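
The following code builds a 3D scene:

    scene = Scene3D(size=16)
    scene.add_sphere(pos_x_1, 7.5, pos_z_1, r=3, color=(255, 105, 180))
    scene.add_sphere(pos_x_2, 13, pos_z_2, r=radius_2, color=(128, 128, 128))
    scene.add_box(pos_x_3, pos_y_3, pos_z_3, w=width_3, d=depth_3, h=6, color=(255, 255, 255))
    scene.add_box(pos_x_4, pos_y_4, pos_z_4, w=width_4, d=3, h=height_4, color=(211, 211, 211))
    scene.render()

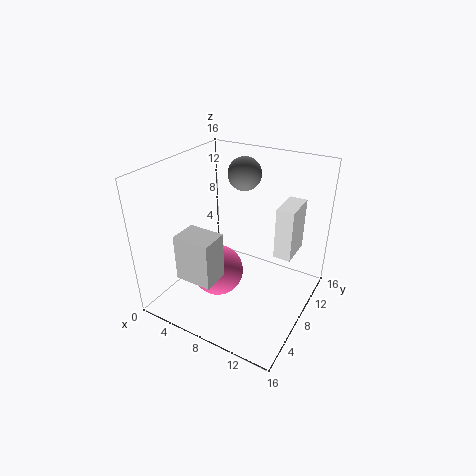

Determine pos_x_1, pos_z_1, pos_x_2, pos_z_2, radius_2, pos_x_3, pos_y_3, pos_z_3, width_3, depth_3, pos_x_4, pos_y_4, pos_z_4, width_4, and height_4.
pos_x_1 = 5.5
pos_z_1 = 3
pos_x_2 = 6
pos_z_2 = 13.5
radius_2 = 2
pos_x_3 = 11.5
pos_y_3 = 10
pos_z_3 = 5.5
width_3 = 2
depth_3 = 4
pos_x_4 = 4
pos_y_4 = 2
pos_z_4 = 5
width_4 = 4
height_4 = 5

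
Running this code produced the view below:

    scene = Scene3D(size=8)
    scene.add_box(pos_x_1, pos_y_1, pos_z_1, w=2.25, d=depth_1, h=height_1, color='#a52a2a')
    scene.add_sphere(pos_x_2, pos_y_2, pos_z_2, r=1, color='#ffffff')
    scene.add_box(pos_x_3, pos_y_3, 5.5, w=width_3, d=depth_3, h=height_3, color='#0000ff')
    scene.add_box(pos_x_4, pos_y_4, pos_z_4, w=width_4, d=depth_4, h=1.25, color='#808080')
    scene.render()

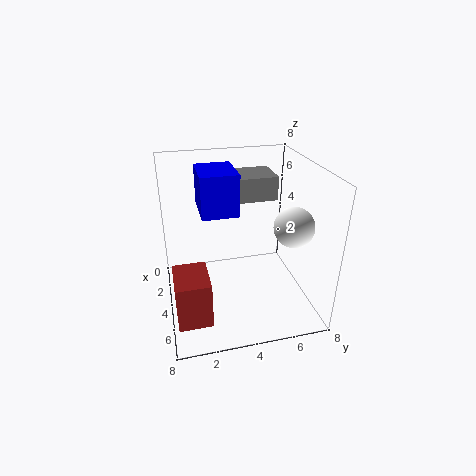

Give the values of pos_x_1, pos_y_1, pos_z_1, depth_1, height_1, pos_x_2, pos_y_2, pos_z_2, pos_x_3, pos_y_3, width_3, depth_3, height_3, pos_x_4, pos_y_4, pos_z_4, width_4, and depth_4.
pos_x_1 = 4.75; pos_y_1 = 0.25; pos_z_1 = 0.75; depth_1 = 1.75; height_1 = 2.5; pos_x_2 = 6.25; pos_y_2 = 6.25; pos_z_2 = 5.5; pos_x_3 = 2; pos_y_3 = 2; width_3 = 2.5; depth_3 = 2; height_3 = 2.25; pos_x_4 = 2.5; pos_y_4 = 3.5; pos_z_4 = 6.25; width_4 = 2; depth_4 = 2.5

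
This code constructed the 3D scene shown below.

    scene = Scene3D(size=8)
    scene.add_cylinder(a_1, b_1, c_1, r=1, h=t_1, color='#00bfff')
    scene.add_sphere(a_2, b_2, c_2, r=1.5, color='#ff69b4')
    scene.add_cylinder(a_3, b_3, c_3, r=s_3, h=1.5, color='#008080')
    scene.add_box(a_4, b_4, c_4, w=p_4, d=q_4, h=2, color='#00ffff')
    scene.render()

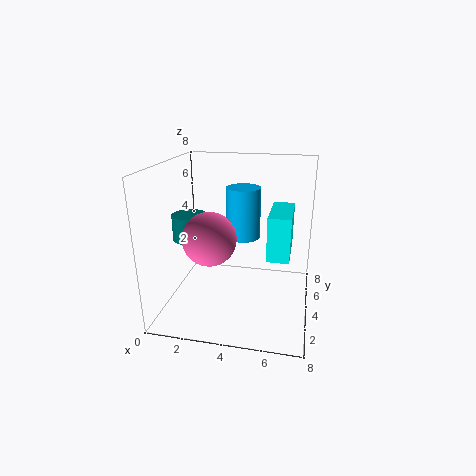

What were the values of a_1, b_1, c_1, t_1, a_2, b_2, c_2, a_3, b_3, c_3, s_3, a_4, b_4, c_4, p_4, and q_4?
a_1 = 4; b_1 = 5.5; c_1 = 3.5; t_1 = 3; a_2 = 2.5; b_2 = 3.5; c_2 = 4; a_3 = 1; b_3 = 4.5; c_3 = 3.5; s_3 = 1; a_4 = 6; b_4 = 0.5; c_4 = 4.5; p_4 = 1; q_4 = 2.5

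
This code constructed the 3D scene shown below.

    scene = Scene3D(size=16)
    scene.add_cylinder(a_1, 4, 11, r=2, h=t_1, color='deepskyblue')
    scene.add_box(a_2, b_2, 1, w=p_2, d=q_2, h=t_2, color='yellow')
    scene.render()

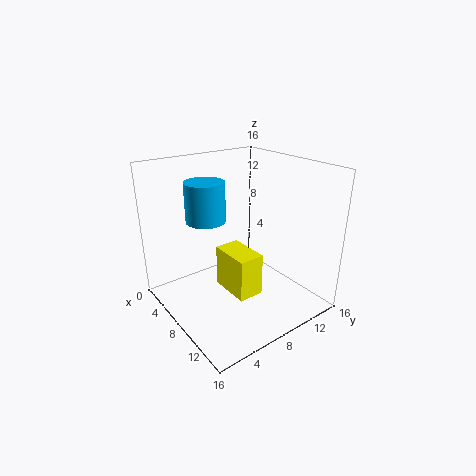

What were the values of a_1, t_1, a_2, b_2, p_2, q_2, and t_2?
a_1 = 8, t_1 = 4, a_2 = 5, b_2 = 7, p_2 = 5, q_2 = 3, t_2 = 5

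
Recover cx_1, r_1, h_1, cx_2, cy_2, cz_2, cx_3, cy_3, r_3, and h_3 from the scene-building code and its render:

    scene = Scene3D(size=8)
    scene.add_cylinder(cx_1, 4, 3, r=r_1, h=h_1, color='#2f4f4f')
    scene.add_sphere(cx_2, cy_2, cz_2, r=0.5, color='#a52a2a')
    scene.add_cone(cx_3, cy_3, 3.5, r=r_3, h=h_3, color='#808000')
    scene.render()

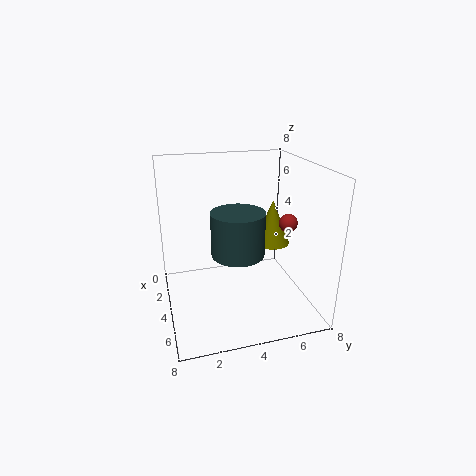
cx_1 = 4
r_1 = 1.5
h_1 = 2.5
cx_2 = 5
cy_2 = 6.5
cz_2 = 5
cx_3 = 4
cy_3 = 6
r_3 = 1
h_3 = 2.5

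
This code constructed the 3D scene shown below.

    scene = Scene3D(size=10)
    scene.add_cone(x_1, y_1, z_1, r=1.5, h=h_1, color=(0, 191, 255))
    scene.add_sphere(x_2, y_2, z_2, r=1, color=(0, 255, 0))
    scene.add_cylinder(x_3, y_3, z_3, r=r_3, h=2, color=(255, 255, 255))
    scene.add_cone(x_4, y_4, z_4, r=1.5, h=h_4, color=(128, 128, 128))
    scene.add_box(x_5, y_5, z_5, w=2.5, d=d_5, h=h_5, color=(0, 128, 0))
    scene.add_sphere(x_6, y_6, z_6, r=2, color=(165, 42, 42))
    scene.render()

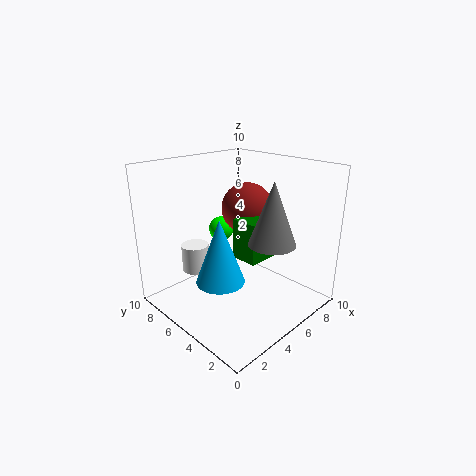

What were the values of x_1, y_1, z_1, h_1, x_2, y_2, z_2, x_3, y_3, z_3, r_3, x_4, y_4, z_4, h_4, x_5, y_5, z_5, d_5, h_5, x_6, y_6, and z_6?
x_1 = 2
y_1 = 3.5
z_1 = 3.5
h_1 = 4
x_2 = 7
y_2 = 9
z_2 = 4
x_3 = 3.5
y_3 = 8
z_3 = 2
r_3 = 1
x_4 = 5
y_4 = 2
z_4 = 5.5
h_4 = 4
x_5 = 5.5
y_5 = 4
z_5 = 3
d_5 = 2
h_5 = 3
x_6 = 8
y_6 = 7
z_6 = 6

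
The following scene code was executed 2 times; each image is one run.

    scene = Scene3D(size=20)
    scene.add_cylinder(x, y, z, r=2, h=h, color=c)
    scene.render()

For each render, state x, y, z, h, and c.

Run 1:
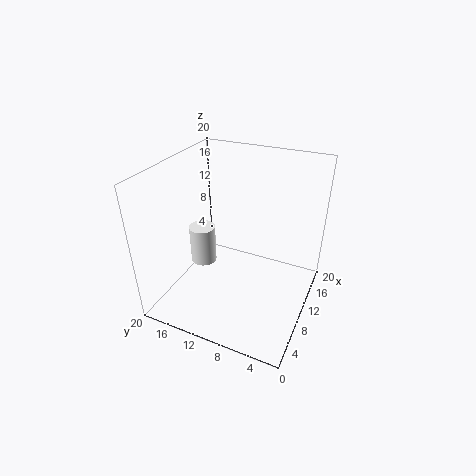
x = 12; y = 17; z = 3; h = 6; c = 'white'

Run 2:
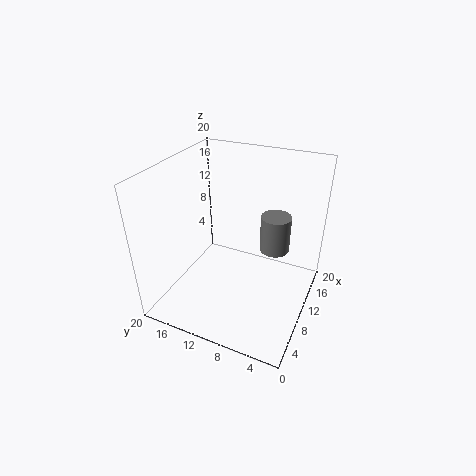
x = 11; y = 5; z = 9; h = 5; c = 'gray'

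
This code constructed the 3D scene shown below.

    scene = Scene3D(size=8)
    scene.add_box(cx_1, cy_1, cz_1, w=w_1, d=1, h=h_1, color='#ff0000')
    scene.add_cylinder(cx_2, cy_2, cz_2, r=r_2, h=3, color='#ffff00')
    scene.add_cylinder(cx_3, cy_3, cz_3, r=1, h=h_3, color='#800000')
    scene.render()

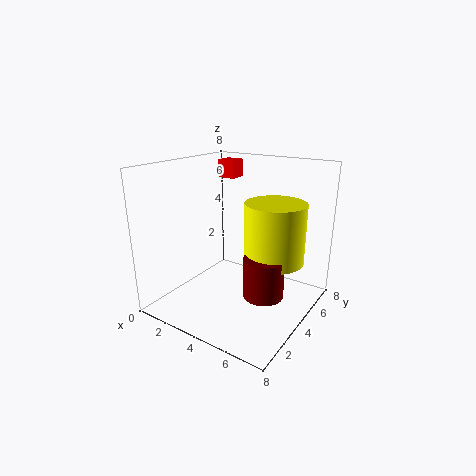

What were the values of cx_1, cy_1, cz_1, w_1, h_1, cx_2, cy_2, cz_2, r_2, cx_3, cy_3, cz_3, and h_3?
cx_1 = 2, cy_1 = 5, cz_1 = 7, w_1 = 1, h_1 = 1, cx_2 = 6.5, cy_2 = 3.5, cz_2 = 3.5, r_2 = 1.5, cx_3 = 6.5, cy_3 = 2.5, cz_3 = 2, h_3 = 2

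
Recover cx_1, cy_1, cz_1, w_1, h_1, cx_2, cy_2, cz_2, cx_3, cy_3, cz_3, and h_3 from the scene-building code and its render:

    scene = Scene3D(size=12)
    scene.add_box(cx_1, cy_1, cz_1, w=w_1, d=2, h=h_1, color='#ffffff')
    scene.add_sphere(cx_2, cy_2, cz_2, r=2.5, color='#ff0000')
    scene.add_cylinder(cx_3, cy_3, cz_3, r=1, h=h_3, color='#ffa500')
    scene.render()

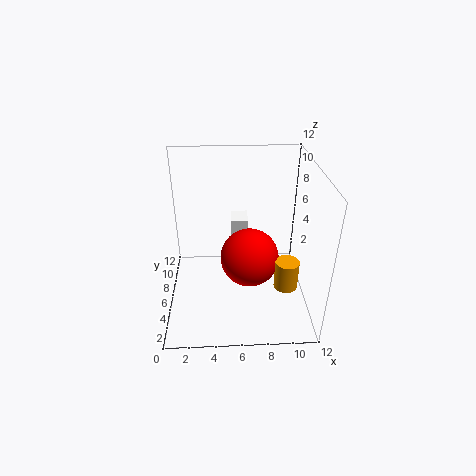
cx_1 = 5.5
cy_1 = 8
cz_1 = 4
w_1 = 1.5
h_1 = 2.5
cx_2 = 7
cy_2 = 6
cz_2 = 4
cx_3 = 10
cy_3 = 4.5
cz_3 = 2
h_3 = 2.5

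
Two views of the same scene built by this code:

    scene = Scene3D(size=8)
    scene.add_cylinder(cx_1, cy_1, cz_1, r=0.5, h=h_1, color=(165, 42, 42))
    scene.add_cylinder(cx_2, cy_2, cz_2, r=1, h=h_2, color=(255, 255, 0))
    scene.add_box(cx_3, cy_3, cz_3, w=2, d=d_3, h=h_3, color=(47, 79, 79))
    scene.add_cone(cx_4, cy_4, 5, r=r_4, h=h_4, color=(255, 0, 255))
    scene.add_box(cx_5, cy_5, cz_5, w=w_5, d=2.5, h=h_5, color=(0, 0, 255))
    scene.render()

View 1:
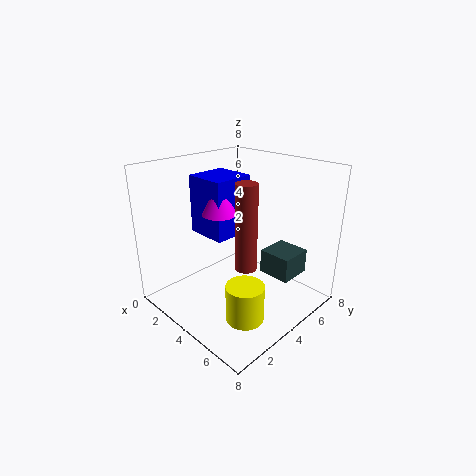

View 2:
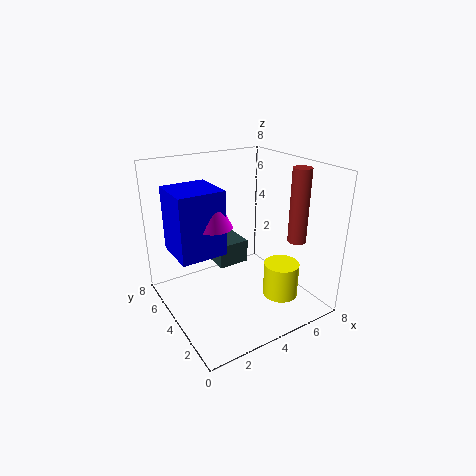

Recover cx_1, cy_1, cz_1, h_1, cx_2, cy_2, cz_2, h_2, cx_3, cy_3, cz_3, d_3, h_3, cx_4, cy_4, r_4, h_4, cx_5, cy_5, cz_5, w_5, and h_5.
cx_1 = 6.5, cy_1 = 2, cz_1 = 4, h_1 = 4, cx_2 = 6, cy_2 = 2.5, cz_2 = 0.5, h_2 = 2, cx_3 = 4, cy_3 = 6, cz_3 = 1, d_3 = 2, h_3 = 1.5, cx_4 = 2.5, cy_4 = 4, r_4 = 1, h_4 = 2, cx_5 = 0.5, cy_5 = 3.5, cz_5 = 3.5, w_5 = 2.5, h_5 = 3.5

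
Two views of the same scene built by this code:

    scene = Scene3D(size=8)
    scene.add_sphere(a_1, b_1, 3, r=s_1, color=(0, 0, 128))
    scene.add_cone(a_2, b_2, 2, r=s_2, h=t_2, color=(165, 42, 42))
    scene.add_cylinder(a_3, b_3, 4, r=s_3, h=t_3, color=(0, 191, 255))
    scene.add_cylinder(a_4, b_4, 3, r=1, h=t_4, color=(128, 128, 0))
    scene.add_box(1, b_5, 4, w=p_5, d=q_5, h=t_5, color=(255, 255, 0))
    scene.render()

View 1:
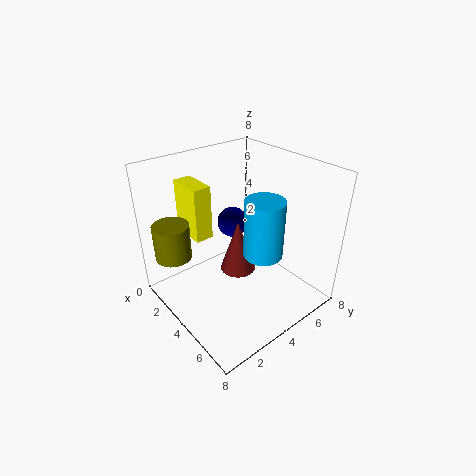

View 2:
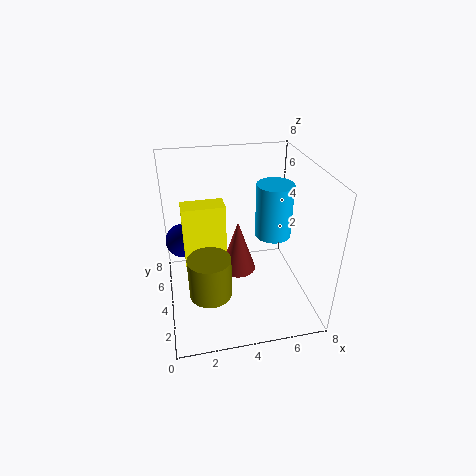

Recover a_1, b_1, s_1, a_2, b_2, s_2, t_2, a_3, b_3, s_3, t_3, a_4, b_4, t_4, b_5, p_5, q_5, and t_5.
a_1 = 1, b_1 = 6, s_1 = 1, a_2 = 4, b_2 = 4, s_2 = 1, t_2 = 3, a_3 = 6, b_3 = 4, s_3 = 1, t_3 = 3, a_4 = 2, b_4 = 1, t_4 = 2, b_5 = 2, p_5 = 2, q_5 = 1, t_5 = 3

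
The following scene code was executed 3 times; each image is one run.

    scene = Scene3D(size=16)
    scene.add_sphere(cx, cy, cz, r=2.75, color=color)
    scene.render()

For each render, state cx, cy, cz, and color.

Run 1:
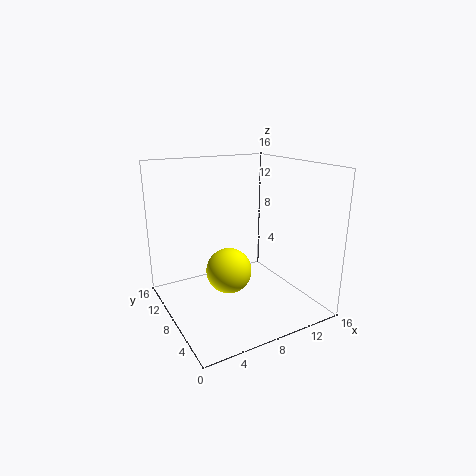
cx = 8; cy = 10.25; cz = 3; color = 'yellow'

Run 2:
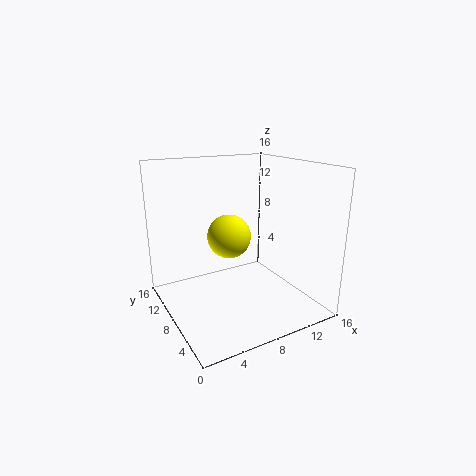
cx = 9.25; cy = 12.5; cz = 6.5; color = 'yellow'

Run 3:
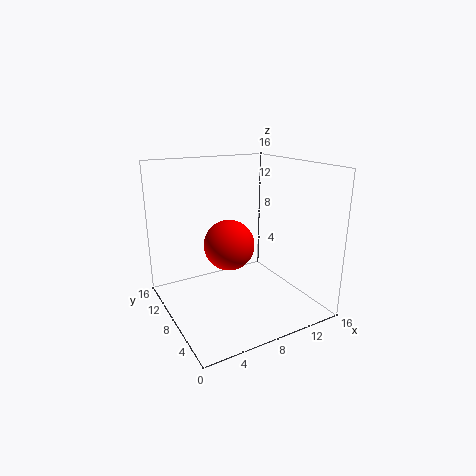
cx = 6.75; cy = 7.75; cz = 7.5; color = 'red'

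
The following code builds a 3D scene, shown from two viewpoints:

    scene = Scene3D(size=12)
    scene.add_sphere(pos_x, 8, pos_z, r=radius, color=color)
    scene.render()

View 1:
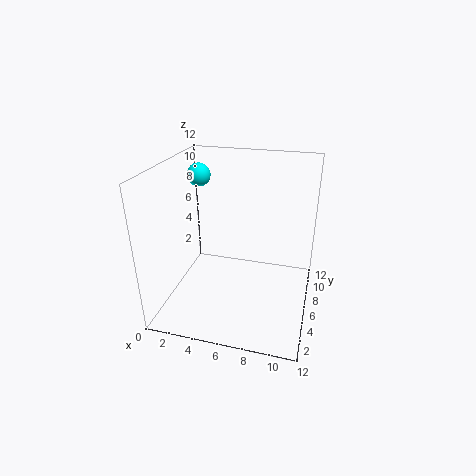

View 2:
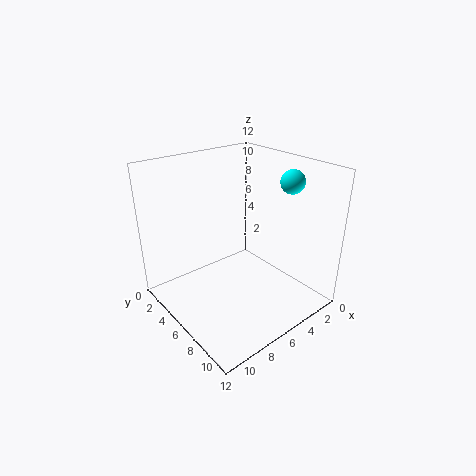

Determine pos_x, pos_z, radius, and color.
pos_x = 2, pos_z = 10.5, radius = 1, color = 'cyan'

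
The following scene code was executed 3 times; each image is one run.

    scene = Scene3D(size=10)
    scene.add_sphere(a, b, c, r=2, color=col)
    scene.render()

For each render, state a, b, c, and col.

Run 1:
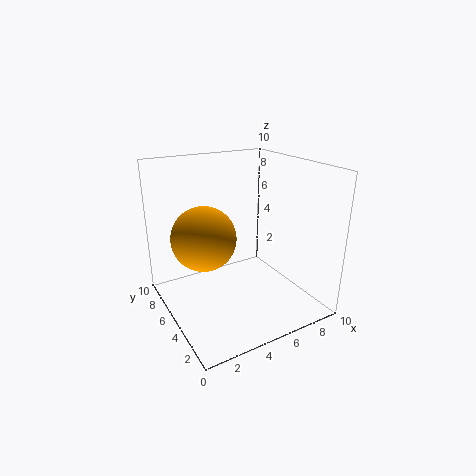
a = 2
b = 4
c = 6
col = 'orange'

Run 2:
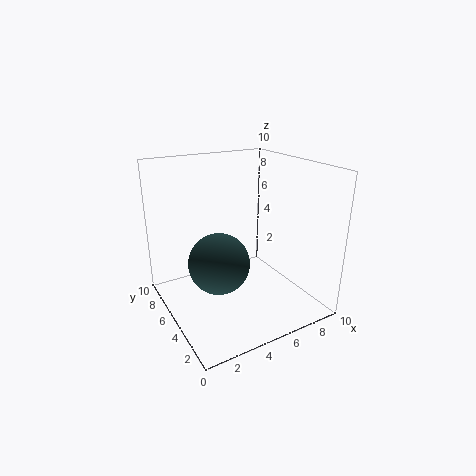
a = 3
b = 4
c = 4
col = 'darkslategray'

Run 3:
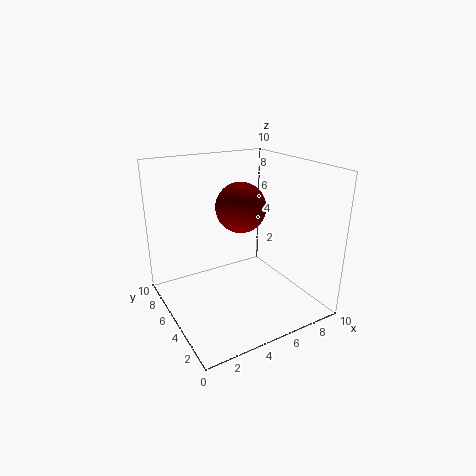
a = 7
b = 8
c = 6
col = 'maroon'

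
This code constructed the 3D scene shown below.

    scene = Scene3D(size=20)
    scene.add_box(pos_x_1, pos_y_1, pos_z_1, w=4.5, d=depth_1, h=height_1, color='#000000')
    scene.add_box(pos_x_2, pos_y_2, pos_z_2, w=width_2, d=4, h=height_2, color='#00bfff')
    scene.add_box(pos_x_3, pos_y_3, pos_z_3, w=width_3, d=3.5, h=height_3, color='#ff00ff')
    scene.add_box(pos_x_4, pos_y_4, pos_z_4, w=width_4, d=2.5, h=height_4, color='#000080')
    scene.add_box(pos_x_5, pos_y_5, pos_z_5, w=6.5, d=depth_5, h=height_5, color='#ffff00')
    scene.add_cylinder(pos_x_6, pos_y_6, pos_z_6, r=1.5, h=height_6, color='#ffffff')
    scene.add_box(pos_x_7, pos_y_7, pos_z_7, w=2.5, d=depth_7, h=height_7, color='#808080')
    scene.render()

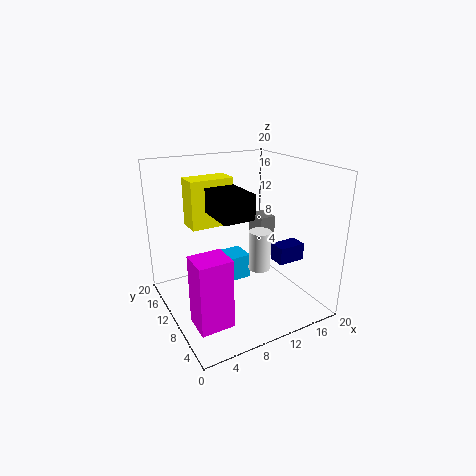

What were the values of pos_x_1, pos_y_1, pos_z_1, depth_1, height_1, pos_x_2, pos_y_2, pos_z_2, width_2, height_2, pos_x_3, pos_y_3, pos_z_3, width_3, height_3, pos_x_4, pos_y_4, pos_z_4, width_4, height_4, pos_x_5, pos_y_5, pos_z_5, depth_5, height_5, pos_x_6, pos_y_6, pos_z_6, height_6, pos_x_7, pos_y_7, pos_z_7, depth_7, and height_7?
pos_x_1 = 7
pos_y_1 = 8
pos_z_1 = 13
depth_1 = 6
height_1 = 3.5
pos_x_2 = 9
pos_y_2 = 14
pos_z_2 = 0.5
width_2 = 5.5
height_2 = 4
pos_x_3 = 0.5
pos_y_3 = 1
pos_z_3 = 3.5
width_3 = 4
height_3 = 8.5
pos_x_4 = 15
pos_y_4 = 6.5
pos_z_4 = 6
width_4 = 4
height_4 = 2.5
pos_x_5 = 5
pos_y_5 = 14
pos_z_5 = 10.5
depth_5 = 3.5
height_5 = 7
pos_x_6 = 12
pos_y_6 = 7.5
pos_z_6 = 6
height_6 = 5.5
pos_x_7 = 15.5
pos_y_7 = 12.5
pos_z_7 = 6.5
depth_7 = 3.5
height_7 = 4.5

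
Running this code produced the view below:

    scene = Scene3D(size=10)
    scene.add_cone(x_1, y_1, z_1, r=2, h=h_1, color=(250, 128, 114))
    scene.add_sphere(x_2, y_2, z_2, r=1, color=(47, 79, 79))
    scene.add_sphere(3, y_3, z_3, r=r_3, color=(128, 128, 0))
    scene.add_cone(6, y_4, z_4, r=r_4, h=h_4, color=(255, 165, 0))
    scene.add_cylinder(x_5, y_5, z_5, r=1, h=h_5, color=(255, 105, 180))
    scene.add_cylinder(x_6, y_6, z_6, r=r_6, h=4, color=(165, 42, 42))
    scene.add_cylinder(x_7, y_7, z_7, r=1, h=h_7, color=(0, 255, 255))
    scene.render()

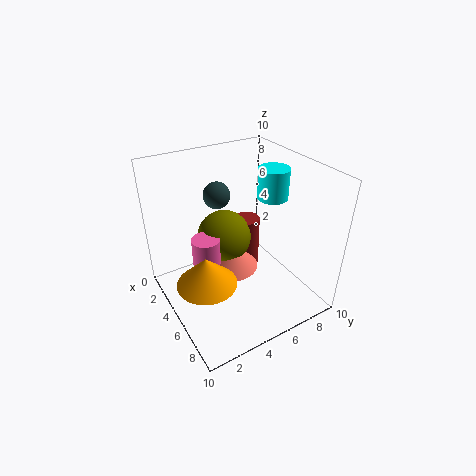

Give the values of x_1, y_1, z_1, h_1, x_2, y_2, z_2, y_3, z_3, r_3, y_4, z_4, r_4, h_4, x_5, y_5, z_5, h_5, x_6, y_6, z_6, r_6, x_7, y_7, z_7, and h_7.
x_1 = 4
y_1 = 5
z_1 = 2
h_1 = 2
x_2 = 2
y_2 = 5
z_2 = 7
y_3 = 5
z_3 = 4
r_3 = 2
y_4 = 2
z_4 = 3
r_4 = 2
h_4 = 2
x_5 = 4
y_5 = 3
z_5 = 3
h_5 = 2
x_6 = 3
y_6 = 7
z_6 = 1
r_6 = 1
x_7 = 6
y_7 = 7
z_7 = 8
h_7 = 2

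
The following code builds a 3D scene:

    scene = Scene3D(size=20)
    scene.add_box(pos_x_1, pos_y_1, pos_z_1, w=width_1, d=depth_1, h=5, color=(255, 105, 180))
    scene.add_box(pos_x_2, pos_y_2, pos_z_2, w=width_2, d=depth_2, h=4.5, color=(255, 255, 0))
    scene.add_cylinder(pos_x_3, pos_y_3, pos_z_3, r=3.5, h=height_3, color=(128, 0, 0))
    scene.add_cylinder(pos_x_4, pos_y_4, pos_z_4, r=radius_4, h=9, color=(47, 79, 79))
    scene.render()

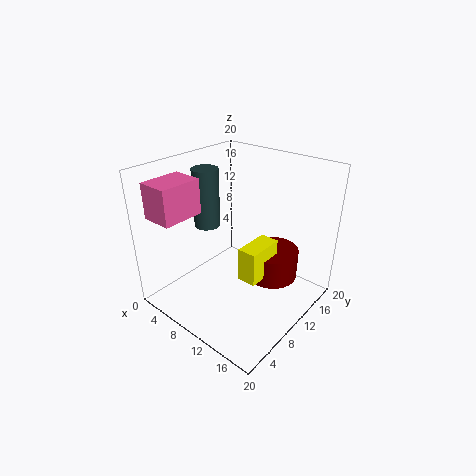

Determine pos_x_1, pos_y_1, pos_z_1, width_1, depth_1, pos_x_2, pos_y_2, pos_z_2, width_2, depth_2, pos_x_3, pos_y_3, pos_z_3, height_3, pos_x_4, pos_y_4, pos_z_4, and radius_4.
pos_x_1 = 0.5; pos_y_1 = 2; pos_z_1 = 13; width_1 = 4.5; depth_1 = 6; pos_x_2 = 13; pos_y_2 = 6.5; pos_z_2 = 6.5; width_2 = 2.5; depth_2 = 5; pos_x_3 = 14.5; pos_y_3 = 12; pos_z_3 = 5; height_3 = 4; pos_x_4 = 2.5; pos_y_4 = 11.5; pos_z_4 = 9; radius_4 = 2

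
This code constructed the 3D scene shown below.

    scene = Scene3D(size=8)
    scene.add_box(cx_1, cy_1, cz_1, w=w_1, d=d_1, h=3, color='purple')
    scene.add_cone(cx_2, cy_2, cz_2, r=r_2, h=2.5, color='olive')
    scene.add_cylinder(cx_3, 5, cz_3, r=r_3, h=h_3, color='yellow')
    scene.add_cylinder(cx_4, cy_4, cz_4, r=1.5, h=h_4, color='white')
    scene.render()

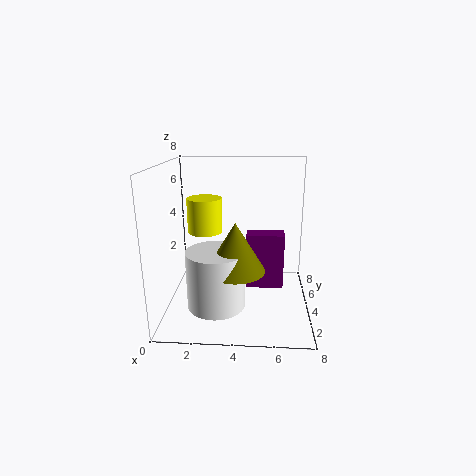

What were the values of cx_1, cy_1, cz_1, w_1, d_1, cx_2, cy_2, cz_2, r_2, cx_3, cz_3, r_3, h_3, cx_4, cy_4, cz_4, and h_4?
cx_1 = 4.5, cy_1 = 3, cz_1 = 1.5, w_1 = 2, d_1 = 1, cx_2 = 4, cy_2 = 2, cz_2 = 3, r_2 = 1.5, cx_3 = 2, cz_3 = 4, r_3 = 1, h_3 = 2, cx_4 = 3, cy_4 = 2, cz_4 = 1, h_4 = 3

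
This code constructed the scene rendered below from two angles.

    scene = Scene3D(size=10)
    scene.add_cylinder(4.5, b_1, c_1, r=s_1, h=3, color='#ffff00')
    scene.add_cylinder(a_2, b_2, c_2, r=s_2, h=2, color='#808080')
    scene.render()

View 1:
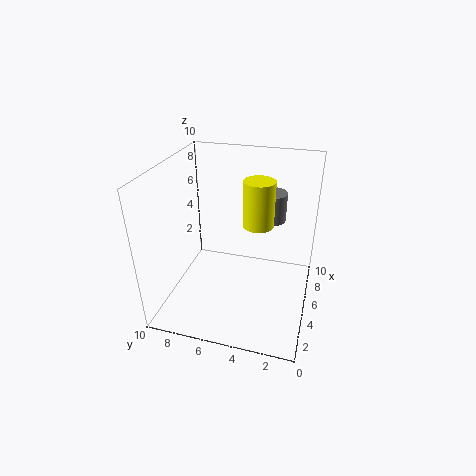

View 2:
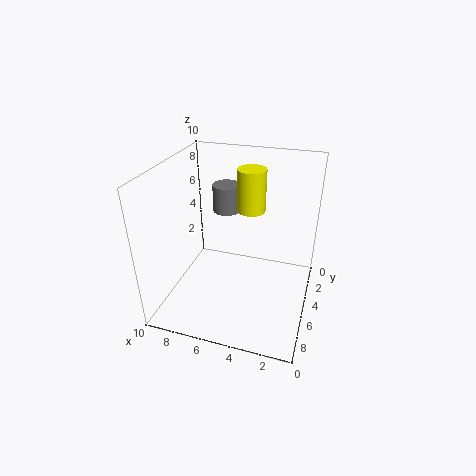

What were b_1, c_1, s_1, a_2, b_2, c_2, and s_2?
b_1 = 3.5, c_1 = 6.5, s_1 = 1, a_2 = 6.5, b_2 = 3, c_2 = 6, s_2 = 1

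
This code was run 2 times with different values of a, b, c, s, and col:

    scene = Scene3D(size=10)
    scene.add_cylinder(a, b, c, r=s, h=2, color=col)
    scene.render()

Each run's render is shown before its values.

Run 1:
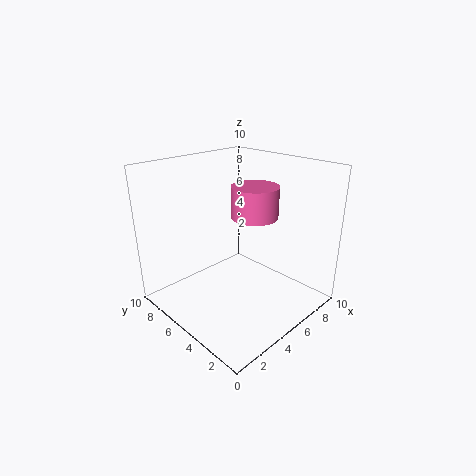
a = 5, b = 3.5, c = 7, s = 1.5, col = 'hotpink'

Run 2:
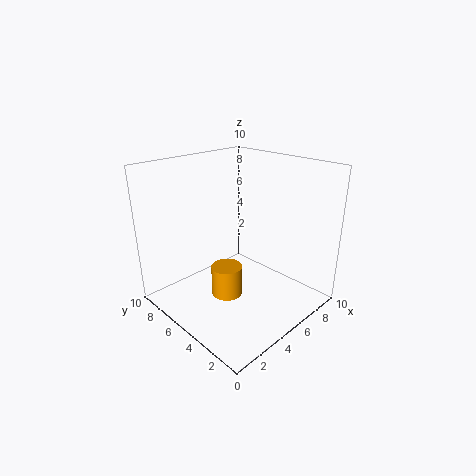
a = 3, b = 4, c = 2, s = 1, col = 'orange'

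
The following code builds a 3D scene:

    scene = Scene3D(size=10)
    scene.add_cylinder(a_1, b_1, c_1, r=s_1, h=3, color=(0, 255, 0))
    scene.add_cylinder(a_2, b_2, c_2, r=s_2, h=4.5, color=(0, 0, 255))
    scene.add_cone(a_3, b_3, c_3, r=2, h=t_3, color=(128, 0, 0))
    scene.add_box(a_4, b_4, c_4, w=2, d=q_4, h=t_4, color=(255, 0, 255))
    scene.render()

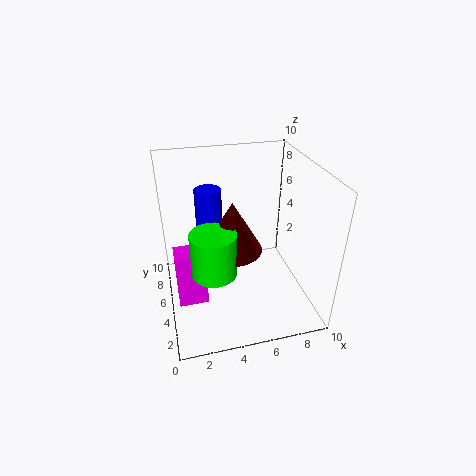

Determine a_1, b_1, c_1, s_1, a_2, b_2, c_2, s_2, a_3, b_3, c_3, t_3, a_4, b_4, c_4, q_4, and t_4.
a_1 = 3
b_1 = 3.5
c_1 = 3.5
s_1 = 1.5
a_2 = 3.5
b_2 = 8
c_2 = 3
s_2 = 1
a_3 = 4.5
b_3 = 4.5
c_3 = 4.5
t_3 = 3.5
a_4 = 0.5
b_4 = 3.5
c_4 = 1
q_4 = 1.5
t_4 = 4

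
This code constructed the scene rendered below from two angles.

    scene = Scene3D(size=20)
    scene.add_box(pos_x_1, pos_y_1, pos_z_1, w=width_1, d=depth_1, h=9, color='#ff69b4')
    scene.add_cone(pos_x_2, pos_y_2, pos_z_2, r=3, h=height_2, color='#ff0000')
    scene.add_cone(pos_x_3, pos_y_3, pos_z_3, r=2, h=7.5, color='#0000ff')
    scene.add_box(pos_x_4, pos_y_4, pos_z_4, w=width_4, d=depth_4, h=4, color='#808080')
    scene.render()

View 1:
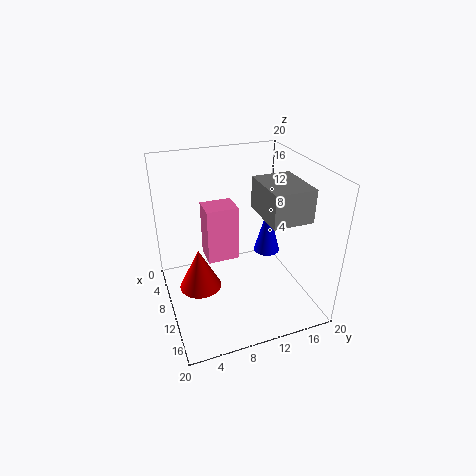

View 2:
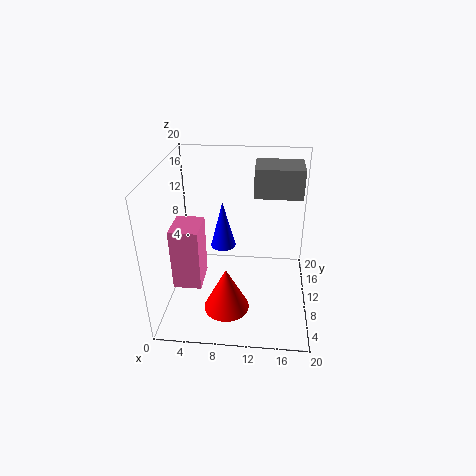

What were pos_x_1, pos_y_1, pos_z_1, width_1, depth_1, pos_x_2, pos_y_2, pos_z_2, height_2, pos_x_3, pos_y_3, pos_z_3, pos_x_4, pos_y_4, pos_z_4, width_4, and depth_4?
pos_x_1 = 1; pos_y_1 = 7; pos_z_1 = 3; width_1 = 4; depth_1 = 5; pos_x_2 = 9; pos_y_2 = 4.5; pos_z_2 = 2.5; height_2 = 6; pos_x_3 = 7; pos_y_3 = 16; pos_z_3 = 5; pos_x_4 = 12; pos_y_4 = 11; pos_z_4 = 15.5; width_4 = 6.5; depth_4 = 5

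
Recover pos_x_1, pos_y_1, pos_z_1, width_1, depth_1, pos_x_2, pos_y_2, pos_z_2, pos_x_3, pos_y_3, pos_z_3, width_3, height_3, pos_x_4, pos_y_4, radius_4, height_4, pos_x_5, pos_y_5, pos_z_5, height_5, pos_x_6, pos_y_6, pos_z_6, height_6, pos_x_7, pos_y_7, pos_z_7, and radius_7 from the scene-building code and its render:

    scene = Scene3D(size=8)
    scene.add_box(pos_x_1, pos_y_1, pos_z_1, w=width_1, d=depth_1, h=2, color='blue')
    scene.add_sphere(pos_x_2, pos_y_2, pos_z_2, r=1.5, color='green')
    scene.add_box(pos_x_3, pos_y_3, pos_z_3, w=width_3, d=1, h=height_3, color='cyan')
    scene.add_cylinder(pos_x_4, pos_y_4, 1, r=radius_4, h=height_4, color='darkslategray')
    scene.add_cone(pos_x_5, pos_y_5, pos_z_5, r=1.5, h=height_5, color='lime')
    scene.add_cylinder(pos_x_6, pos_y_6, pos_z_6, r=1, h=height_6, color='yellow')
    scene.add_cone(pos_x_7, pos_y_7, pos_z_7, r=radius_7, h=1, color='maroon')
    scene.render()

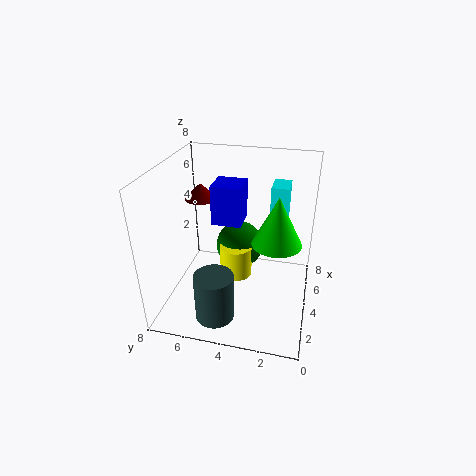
pos_x_1 = 2.5
pos_y_1 = 3.5
pos_z_1 = 5.5
width_1 = 1.5
depth_1 = 1.5
pos_x_2 = 6.5
pos_y_2 = 4.5
pos_z_2 = 2
pos_x_3 = 5.5
pos_y_3 = 1.5
pos_z_3 = 4.5
width_3 = 1.5
height_3 = 2
pos_x_4 = 1
pos_y_4 = 4.5
radius_4 = 1
height_4 = 2.5
pos_x_5 = 5.5
pos_y_5 = 2
pos_z_5 = 3
height_5 = 3
pos_x_6 = 5.5
pos_y_6 = 4.5
pos_z_6 = 0.5
height_6 = 2
pos_x_7 = 6.5
pos_y_7 = 7
pos_z_7 = 5
radius_7 = 1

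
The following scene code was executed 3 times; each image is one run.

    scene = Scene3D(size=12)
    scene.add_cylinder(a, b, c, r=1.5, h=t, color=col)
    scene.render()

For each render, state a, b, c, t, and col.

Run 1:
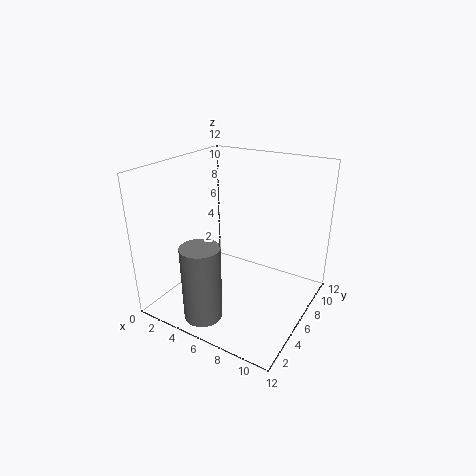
a = 5.5, b = 1.5, c = 1, t = 6, col = 'gray'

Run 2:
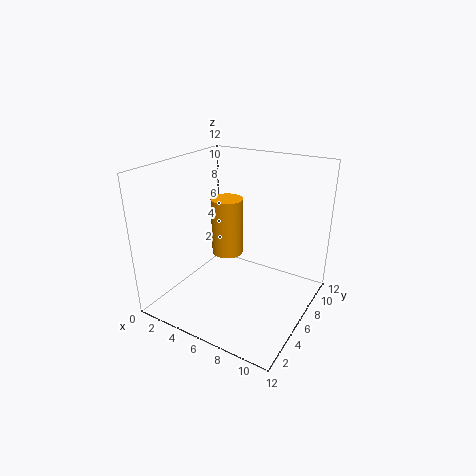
a = 3, b = 9, c = 2.5, t = 5.5, col = 'orange'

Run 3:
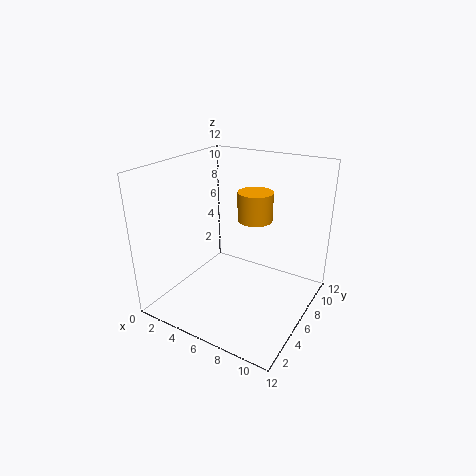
a = 6.5, b = 8, c = 7, t = 2.5, col = 'orange'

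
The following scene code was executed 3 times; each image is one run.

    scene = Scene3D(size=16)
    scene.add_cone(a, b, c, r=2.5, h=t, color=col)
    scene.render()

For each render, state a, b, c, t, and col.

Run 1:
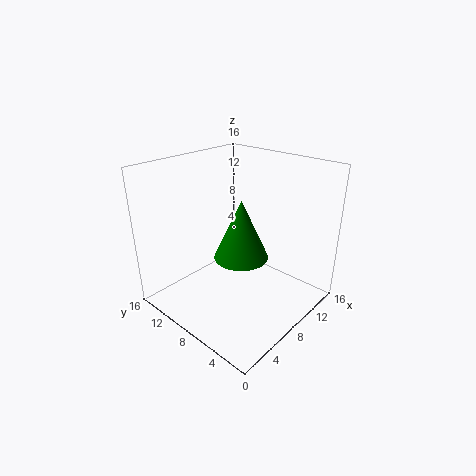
a = 4
b = 4
c = 9
t = 5.5
col = 'green'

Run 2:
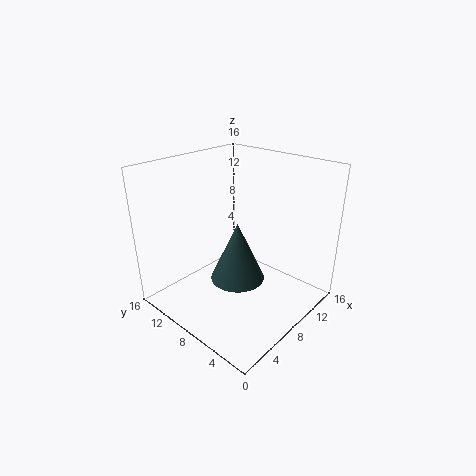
a = 3.5
b = 4
c = 7
t = 5.5
col = 'darkslategray'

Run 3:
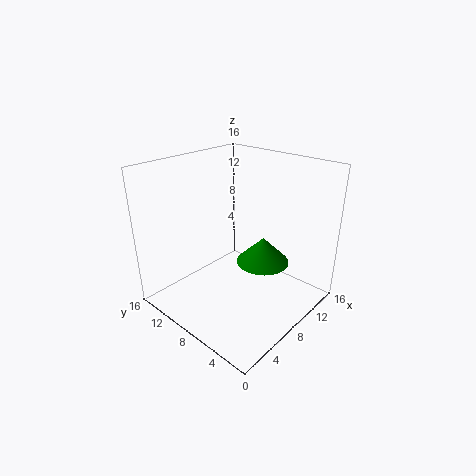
a = 6
b = 3
c = 8
t = 2.5
col = 'green'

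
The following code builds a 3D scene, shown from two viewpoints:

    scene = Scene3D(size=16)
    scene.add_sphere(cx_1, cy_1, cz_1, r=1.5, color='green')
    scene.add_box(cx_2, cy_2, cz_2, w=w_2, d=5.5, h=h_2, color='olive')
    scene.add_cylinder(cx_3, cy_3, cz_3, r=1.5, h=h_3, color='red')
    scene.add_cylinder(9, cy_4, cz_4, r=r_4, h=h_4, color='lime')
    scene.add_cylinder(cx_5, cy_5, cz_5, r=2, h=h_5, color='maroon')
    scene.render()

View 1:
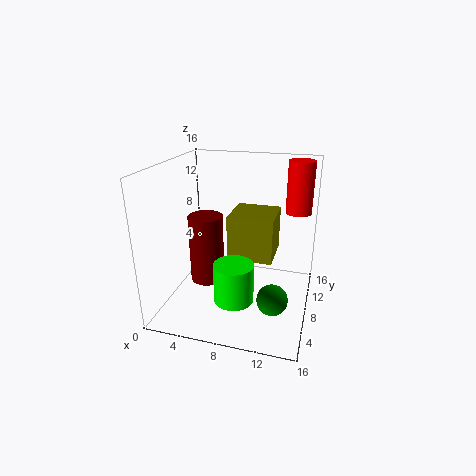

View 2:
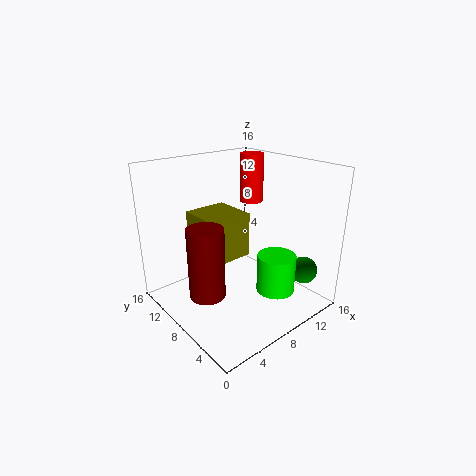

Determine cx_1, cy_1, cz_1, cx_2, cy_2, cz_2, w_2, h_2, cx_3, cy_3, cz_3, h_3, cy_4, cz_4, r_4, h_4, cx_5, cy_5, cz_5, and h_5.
cx_1 = 13
cy_1 = 2.5
cz_1 = 4.5
cx_2 = 6
cy_2 = 10
cz_2 = 4
w_2 = 5.5
h_2 = 5.5
cx_3 = 14
cy_3 = 12.5
cz_3 = 10
h_3 = 6
cy_4 = 3
cz_4 = 3.5
r_4 = 2
h_4 = 4
cx_5 = 4
cy_5 = 8.5
cz_5 = 2
h_5 = 8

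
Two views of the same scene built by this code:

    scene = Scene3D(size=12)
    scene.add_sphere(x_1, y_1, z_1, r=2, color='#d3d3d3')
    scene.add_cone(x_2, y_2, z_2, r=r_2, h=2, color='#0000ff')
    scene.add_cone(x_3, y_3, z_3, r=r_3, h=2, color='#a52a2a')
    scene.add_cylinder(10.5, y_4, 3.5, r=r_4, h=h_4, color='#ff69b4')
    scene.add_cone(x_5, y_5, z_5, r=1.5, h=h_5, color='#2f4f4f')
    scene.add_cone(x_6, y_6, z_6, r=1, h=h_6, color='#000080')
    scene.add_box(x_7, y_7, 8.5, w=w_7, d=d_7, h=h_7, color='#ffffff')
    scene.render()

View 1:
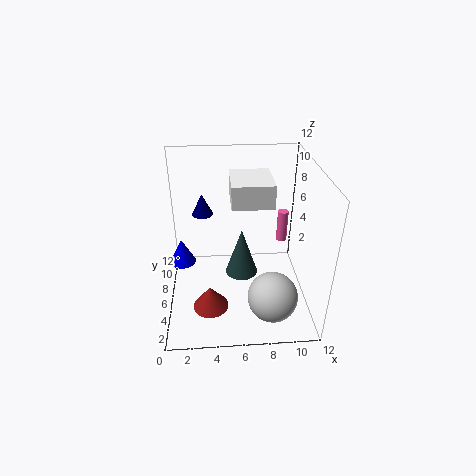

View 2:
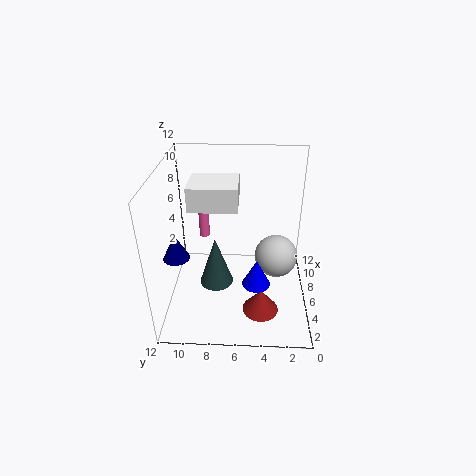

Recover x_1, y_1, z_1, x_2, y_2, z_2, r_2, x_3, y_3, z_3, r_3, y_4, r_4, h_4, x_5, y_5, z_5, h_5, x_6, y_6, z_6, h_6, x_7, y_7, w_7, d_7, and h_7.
x_1 = 8.5
y_1 = 2.5
z_1 = 2.5
x_2 = 1.5
y_2 = 4.5
z_2 = 5
r_2 = 1
x_3 = 3.5
y_3 = 4
z_3 = 0.5
r_3 = 1.5
y_4 = 9.5
r_4 = 0.5
h_4 = 3
x_5 = 6.5
y_5 = 8
z_5 = 1
h_5 = 4.5
x_6 = 3
y_6 = 10.5
z_6 = 6
h_6 = 2
x_7 = 5.5
y_7 = 6
w_7 = 3.5
d_7 = 4
h_7 = 2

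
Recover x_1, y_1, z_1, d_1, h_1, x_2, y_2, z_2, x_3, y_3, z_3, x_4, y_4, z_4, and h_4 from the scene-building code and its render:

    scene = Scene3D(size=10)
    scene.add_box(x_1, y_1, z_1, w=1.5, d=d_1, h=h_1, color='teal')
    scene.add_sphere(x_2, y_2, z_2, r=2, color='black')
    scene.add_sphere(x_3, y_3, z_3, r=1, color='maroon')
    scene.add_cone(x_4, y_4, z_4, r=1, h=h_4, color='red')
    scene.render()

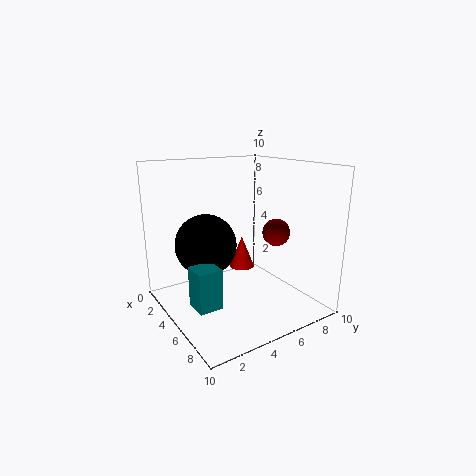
x_1 = 6.5; y_1 = 0.5; z_1 = 2; d_1 = 1.5; h_1 = 2.5; x_2 = 5; y_2 = 2.5; z_2 = 5; x_3 = 5.5; y_3 = 8; z_3 = 5; x_4 = 2.5; y_4 = 7; z_4 = 1.5; h_4 = 2.5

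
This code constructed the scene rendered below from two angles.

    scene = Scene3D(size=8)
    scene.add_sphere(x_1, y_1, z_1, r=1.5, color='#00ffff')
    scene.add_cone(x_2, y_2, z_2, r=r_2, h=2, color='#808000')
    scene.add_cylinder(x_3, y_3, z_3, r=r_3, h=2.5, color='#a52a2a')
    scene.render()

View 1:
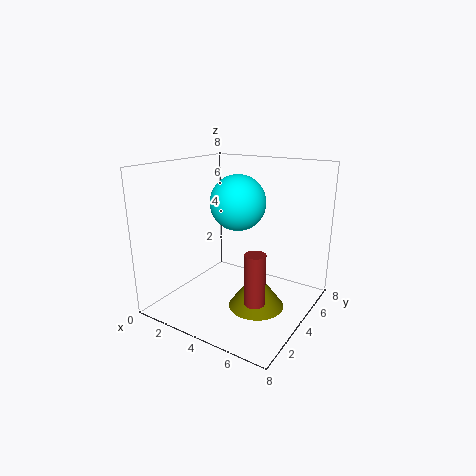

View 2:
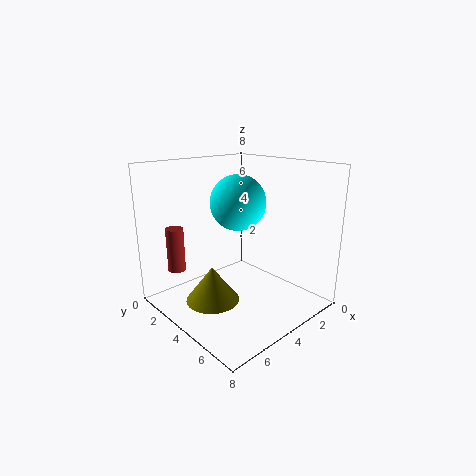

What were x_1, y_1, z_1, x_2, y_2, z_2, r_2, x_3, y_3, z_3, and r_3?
x_1 = 4, y_1 = 4, z_1 = 6, x_2 = 5.5, y_2 = 3.5, z_2 = 0.5, r_2 = 1.5, x_3 = 6.5, y_3 = 1.5, z_3 = 2, r_3 = 0.5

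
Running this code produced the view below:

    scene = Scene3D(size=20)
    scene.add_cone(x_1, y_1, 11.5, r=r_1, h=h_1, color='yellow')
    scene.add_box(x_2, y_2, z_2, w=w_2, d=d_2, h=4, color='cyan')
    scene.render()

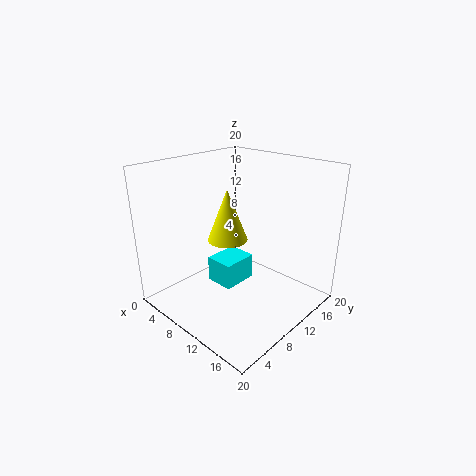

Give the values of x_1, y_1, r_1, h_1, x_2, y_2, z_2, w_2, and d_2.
x_1 = 11.5, y_1 = 6.5, r_1 = 2.5, h_1 = 6.5, x_2 = 3.5, y_2 = 10, z_2 = 0.5, w_2 = 4.5, d_2 = 5.5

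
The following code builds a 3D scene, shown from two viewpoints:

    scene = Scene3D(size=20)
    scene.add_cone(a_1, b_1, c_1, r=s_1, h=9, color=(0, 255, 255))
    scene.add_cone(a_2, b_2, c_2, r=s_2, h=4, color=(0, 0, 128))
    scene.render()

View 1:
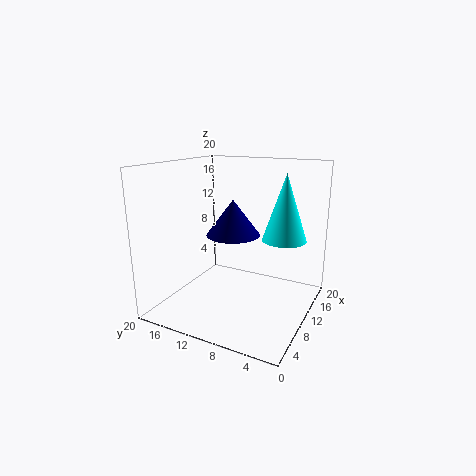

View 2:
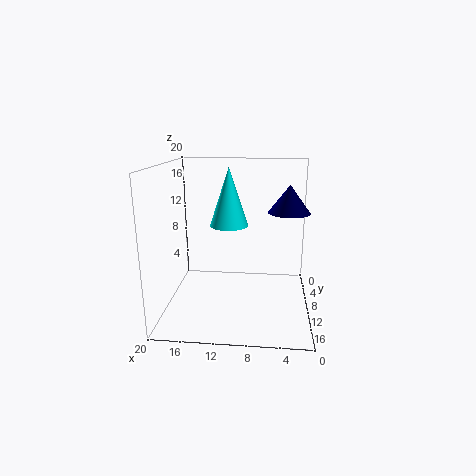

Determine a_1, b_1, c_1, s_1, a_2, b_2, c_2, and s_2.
a_1 = 12, b_1 = 4, c_1 = 10, s_1 = 3, a_2 = 3, b_2 = 7, c_2 = 13, s_2 = 3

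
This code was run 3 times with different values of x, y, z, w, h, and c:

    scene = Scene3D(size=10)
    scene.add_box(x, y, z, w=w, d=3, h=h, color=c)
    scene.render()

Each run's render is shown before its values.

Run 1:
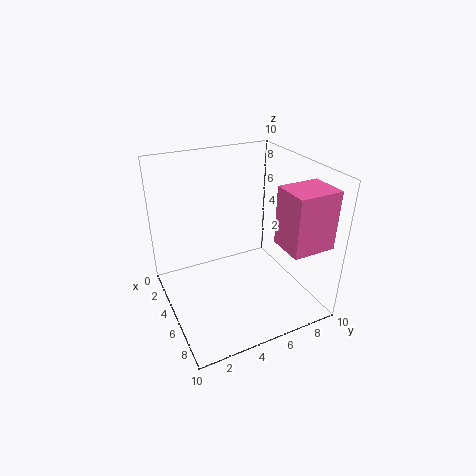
x = 6.5, y = 7, z = 5, w = 2.5, h = 4, c = 'hotpink'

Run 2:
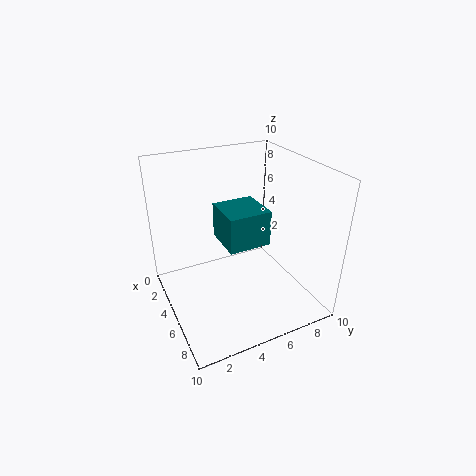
x = 3, y = 4, z = 4.5, w = 3, h = 2.5, c = 'teal'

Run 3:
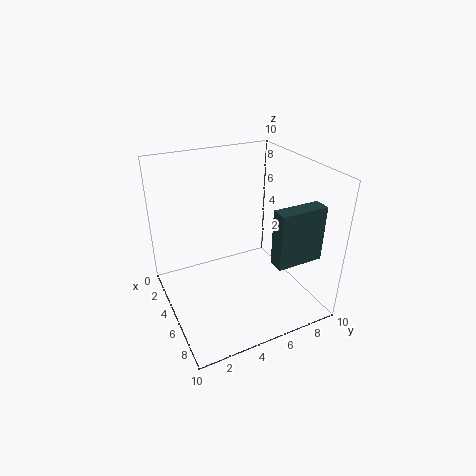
x = 8.5, y = 5.5, z = 5, w = 1, h = 3.5, c = 'darkslategray'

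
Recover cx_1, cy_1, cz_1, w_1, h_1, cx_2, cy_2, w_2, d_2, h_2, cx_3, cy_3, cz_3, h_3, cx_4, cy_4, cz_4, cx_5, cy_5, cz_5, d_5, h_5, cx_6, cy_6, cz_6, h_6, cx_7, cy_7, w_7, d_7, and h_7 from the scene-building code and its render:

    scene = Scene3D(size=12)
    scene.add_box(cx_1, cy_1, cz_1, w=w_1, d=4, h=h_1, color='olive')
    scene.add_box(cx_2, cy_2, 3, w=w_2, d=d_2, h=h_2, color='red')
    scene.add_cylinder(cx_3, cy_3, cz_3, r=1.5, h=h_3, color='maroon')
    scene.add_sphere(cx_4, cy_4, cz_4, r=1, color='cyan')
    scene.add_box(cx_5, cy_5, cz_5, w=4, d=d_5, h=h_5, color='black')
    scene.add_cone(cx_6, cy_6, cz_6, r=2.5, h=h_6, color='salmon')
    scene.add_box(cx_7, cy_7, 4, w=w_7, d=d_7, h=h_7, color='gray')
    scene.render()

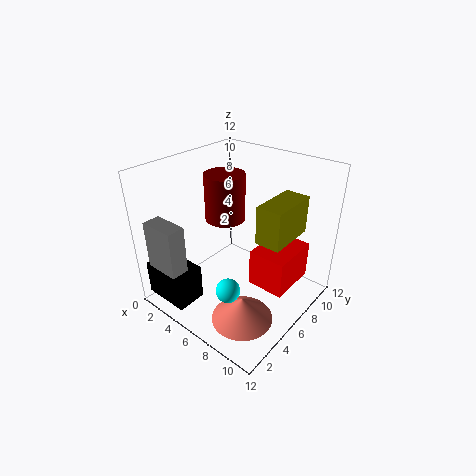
cx_1 = 8.5, cy_1 = 5, cz_1 = 7, w_1 = 2, h_1 = 3, cx_2 = 8, cy_2 = 5, w_2 = 3, d_2 = 4, h_2 = 3, cx_3 = 6, cy_3 = 4.5, cz_3 = 8.5, h_3 = 3.5, cx_4 = 7, cy_4 = 3.5, cz_4 = 2.5, cx_5 = 0.5, cy_5 = 0.5, cz_5 = 1, d_5 = 2.5, h_5 = 3, cx_6 = 8.5, cy_6 = 3.5, cz_6 = 0.5, h_6 = 2, cx_7 = 1, cy_7 = 0.5, w_7 = 3, d_7 = 1.5, h_7 = 4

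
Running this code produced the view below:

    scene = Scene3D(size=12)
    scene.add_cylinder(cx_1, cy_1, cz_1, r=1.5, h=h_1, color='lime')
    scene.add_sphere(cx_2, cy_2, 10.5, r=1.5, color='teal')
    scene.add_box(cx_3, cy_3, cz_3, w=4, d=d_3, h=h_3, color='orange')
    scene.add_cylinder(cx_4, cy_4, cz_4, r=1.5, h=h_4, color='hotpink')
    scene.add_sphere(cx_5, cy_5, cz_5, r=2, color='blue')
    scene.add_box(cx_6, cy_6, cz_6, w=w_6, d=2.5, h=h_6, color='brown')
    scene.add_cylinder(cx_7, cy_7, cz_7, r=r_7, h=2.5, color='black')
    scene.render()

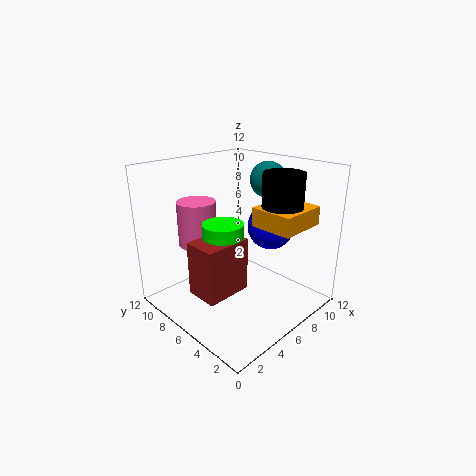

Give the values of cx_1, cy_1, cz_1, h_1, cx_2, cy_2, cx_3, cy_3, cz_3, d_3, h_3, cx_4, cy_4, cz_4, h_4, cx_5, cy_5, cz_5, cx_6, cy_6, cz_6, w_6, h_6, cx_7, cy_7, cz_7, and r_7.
cx_1 = 3; cy_1 = 4.5; cz_1 = 4.5; h_1 = 4; cx_2 = 9; cy_2 = 5.5; cx_3 = 6; cy_3 = 1; cz_3 = 7.5; d_3 = 3.5; h_3 = 1.5; cx_4 = 3; cy_4 = 7.5; cz_4 = 6; h_4 = 3.5; cx_5 = 9; cy_5 = 5; cz_5 = 6.5; cx_6 = 0.5; cy_6 = 3; cz_6 = 3.5; w_6 = 3.5; h_6 = 4; cx_7 = 6.5; cy_7 = 2; cz_7 = 9.5; r_7 = 1.5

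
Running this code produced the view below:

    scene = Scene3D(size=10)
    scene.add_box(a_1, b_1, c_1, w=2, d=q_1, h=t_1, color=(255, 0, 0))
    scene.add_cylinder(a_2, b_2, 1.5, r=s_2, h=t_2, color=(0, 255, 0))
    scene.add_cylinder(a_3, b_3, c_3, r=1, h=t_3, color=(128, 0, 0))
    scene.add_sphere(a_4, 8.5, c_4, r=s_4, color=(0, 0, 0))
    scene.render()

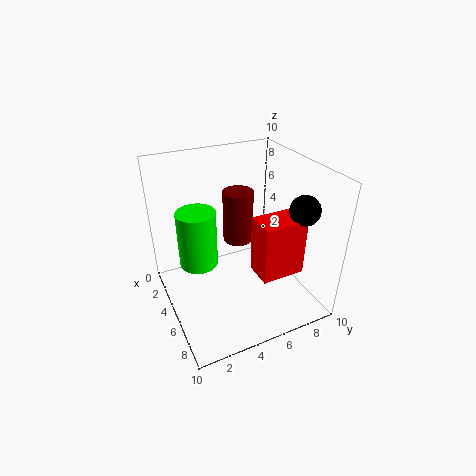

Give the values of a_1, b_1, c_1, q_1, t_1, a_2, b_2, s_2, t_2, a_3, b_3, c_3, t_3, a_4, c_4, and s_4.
a_1 = 6
b_1 = 5.5
c_1 = 3
q_1 = 3
t_1 = 4
a_2 = 2
b_2 = 3
s_2 = 1.5
t_2 = 4.5
a_3 = 5
b_3 = 5
c_3 = 5
t_3 = 3.5
a_4 = 7.5
c_4 = 7.5
s_4 = 1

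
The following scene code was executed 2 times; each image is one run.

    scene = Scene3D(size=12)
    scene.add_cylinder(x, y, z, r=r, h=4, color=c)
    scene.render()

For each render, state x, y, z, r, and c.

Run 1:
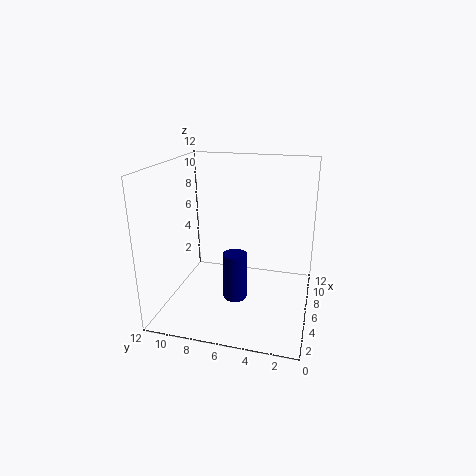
x = 5, y = 6, z = 1, r = 1, c = 'navy'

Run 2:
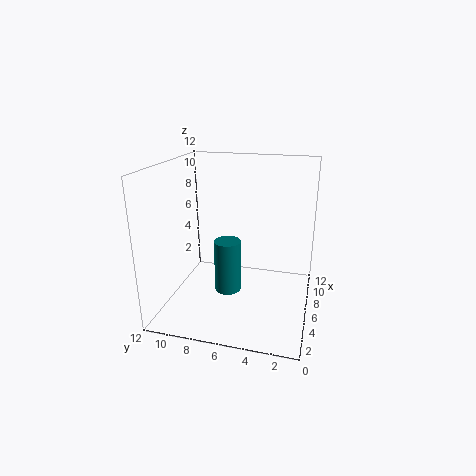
x = 3, y = 6, z = 3, r = 1, c = 'teal'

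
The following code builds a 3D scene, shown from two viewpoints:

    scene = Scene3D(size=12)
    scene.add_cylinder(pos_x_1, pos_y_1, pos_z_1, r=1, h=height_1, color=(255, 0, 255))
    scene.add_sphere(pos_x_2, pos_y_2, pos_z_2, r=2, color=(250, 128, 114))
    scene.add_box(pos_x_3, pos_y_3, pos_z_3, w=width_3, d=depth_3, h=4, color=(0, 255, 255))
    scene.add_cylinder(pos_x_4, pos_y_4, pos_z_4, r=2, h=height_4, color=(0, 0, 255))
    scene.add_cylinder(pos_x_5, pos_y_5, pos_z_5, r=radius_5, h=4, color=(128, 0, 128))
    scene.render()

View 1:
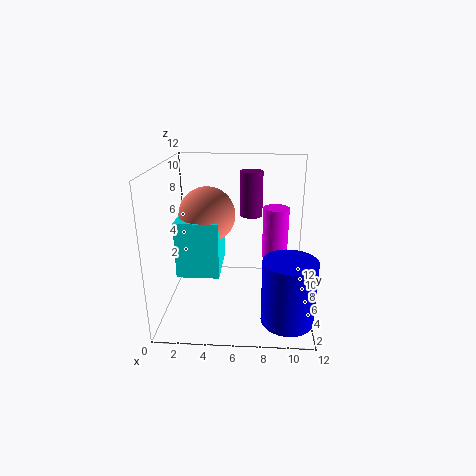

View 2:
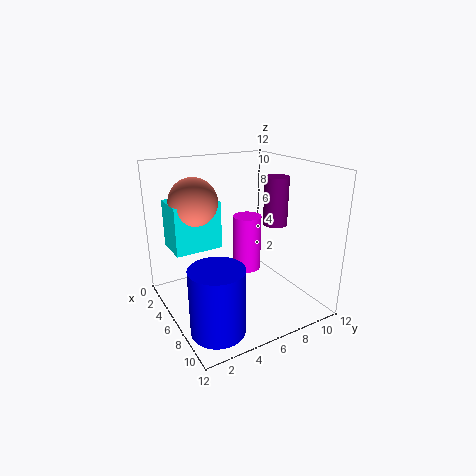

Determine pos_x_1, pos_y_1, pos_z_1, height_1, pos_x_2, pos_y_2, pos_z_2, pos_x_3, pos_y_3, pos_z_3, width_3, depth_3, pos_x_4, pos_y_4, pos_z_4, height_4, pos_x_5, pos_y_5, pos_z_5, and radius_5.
pos_x_1 = 9
pos_y_1 = 5
pos_z_1 = 5
height_1 = 4
pos_x_2 = 4
pos_y_2 = 3
pos_z_2 = 9
pos_x_3 = 2
pos_y_3 = 1
pos_z_3 = 5
width_3 = 3
depth_3 = 4
pos_x_4 = 10
pos_y_4 = 2
pos_z_4 = 1
height_4 = 5
pos_x_5 = 7
pos_y_5 = 9
pos_z_5 = 7
radius_5 = 1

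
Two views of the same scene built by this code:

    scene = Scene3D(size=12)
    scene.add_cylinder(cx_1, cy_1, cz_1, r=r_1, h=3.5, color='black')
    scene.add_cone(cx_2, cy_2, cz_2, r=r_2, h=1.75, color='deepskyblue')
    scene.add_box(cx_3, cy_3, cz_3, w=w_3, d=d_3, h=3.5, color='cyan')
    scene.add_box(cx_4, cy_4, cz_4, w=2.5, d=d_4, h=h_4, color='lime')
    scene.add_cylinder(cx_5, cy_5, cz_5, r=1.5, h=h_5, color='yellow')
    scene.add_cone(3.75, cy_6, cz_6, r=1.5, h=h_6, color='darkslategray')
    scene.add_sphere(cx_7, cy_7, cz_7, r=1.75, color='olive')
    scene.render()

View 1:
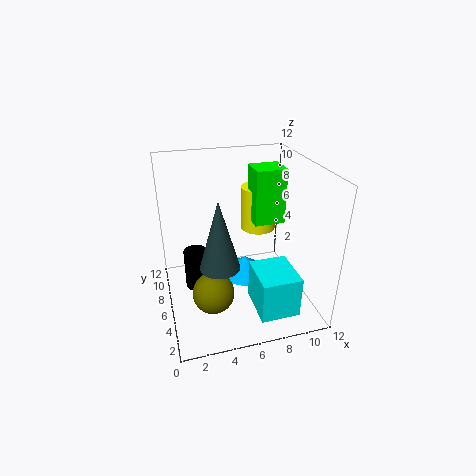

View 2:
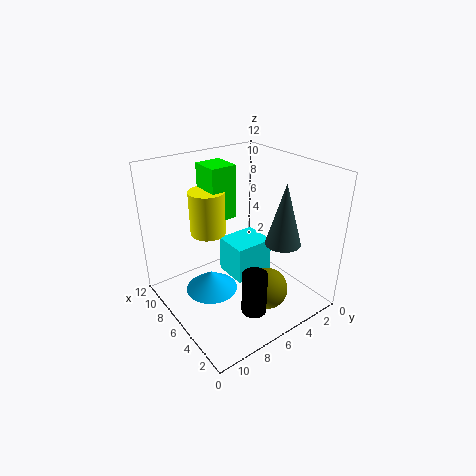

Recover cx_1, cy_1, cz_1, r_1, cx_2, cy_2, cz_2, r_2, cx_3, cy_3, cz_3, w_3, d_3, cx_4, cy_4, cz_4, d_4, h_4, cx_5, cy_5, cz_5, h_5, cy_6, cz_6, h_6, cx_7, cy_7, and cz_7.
cx_1 = 2.5, cy_1 = 7, cz_1 = 1.25, r_1 = 1, cx_2 = 7.25, cy_2 = 8, cz_2 = 1, r_2 = 2.25, cx_3 = 6.75, cy_3 = 1.5, cz_3 = 0.5, w_3 = 3.25, d_3 = 3.75, cx_4 = 7.25, cy_4 = 5.25, cz_4 = 7.25, d_4 = 2.25, h_4 = 4.5, cx_5 = 8.25, cy_5 = 7.5, cz_5 = 6, h_5 = 3.75, cy_6 = 3, cz_6 = 5.5, h_6 = 5.25, cx_7 = 3.5, cy_7 = 4.75, cz_7 = 1.75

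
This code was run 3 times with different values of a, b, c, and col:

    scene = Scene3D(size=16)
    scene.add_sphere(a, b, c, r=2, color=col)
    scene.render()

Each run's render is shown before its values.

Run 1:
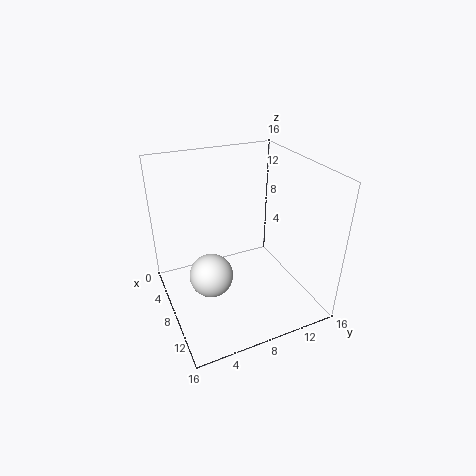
a = 13, b = 3, c = 8, col = 'white'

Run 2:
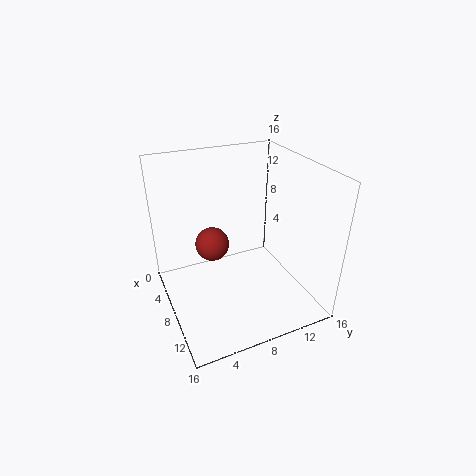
a = 5, b = 6, c = 6, col = 'brown'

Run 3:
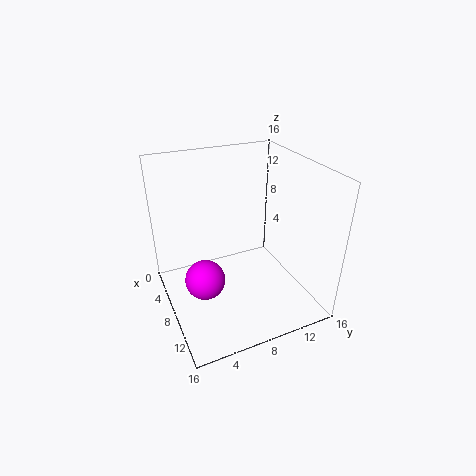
a = 11, b = 3, c = 6, col = 'magenta'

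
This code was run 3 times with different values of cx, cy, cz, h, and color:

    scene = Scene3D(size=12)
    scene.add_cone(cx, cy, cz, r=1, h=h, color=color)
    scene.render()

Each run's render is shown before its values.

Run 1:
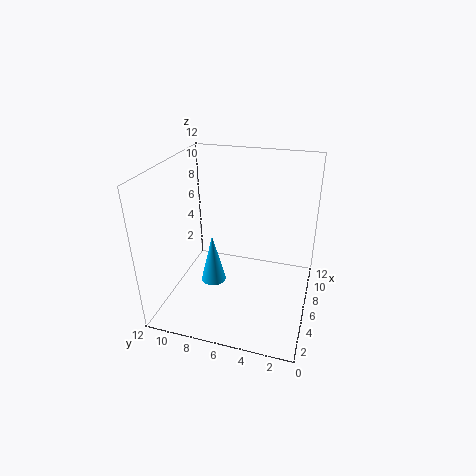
cx = 4
cy = 7.5
cz = 3
h = 4
color = 'deepskyblue'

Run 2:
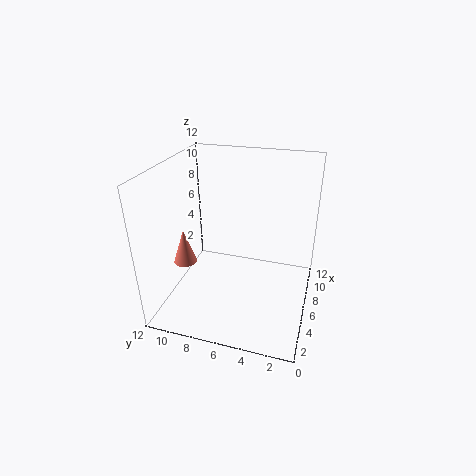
cx = 5
cy = 10.5
cz = 3.5
h = 3
color = 'salmon'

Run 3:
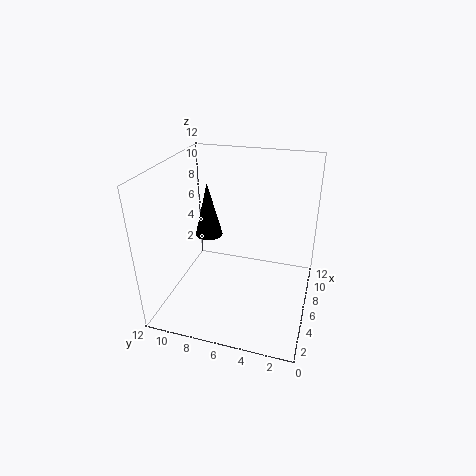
cx = 3.5
cy = 7.5
cz = 7.5
h = 4
color = 'black'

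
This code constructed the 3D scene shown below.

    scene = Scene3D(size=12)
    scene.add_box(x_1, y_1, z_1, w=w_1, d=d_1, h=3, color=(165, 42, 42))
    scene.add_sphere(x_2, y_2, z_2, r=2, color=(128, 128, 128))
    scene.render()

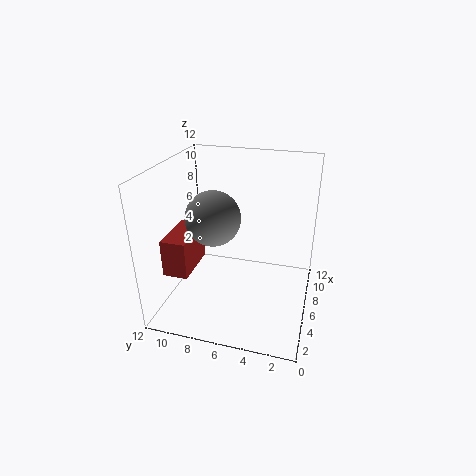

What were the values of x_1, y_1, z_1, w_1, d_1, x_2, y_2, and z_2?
x_1 = 2; y_1 = 9; z_1 = 4; w_1 = 4; d_1 = 2; x_2 = 3; y_2 = 7; z_2 = 9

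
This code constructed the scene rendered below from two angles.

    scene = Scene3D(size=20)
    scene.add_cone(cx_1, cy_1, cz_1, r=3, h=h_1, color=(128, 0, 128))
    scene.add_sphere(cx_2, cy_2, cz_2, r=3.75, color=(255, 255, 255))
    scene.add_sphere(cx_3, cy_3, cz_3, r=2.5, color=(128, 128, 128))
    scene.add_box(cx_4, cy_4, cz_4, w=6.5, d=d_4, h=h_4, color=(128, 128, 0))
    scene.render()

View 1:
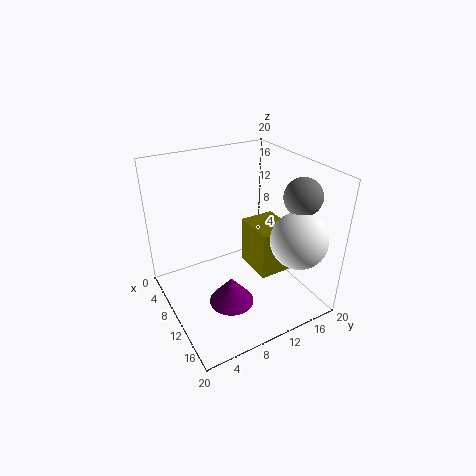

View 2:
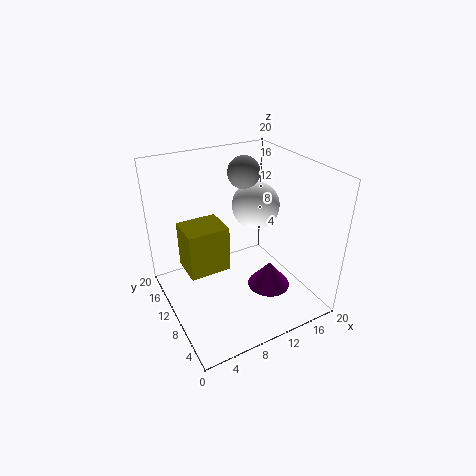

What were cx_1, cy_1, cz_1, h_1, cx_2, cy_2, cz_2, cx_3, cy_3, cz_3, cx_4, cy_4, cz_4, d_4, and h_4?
cx_1 = 13.5, cy_1 = 7, cz_1 = 2.75, h_1 = 3.75, cx_2 = 16.25, cy_2 = 15.5, cz_2 = 11.25, cx_3 = 14.75, cy_3 = 16.75, cz_3 = 16.5, cx_4 = 4.25, cy_4 = 14, cz_4 = 1.75, d_4 = 5.5, h_4 = 7.5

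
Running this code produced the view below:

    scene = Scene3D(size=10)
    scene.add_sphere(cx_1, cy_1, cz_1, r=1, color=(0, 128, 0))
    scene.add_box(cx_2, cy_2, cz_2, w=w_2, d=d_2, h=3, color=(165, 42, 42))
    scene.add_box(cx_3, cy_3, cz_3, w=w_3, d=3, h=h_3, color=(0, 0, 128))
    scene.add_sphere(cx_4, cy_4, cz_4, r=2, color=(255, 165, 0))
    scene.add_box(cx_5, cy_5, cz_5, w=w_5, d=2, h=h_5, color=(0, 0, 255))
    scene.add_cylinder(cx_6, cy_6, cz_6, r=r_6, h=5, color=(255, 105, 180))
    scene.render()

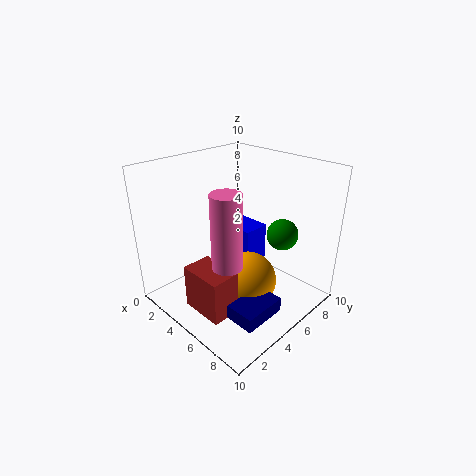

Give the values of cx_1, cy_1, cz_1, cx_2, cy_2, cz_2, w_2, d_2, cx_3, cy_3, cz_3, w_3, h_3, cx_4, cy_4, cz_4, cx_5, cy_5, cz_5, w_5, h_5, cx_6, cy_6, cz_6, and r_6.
cx_1 = 8; cy_1 = 6; cz_1 = 6; cx_2 = 4; cy_2 = 1; cz_2 = 1; w_2 = 3; d_2 = 2; cx_3 = 7; cy_3 = 2; cz_3 = 1; w_3 = 2; h_3 = 1; cx_4 = 6; cy_4 = 5; cz_4 = 2; cx_5 = 2; cy_5 = 6; cz_5 = 2; w_5 = 3; h_5 = 3; cx_6 = 6; cy_6 = 3; cz_6 = 4; r_6 = 1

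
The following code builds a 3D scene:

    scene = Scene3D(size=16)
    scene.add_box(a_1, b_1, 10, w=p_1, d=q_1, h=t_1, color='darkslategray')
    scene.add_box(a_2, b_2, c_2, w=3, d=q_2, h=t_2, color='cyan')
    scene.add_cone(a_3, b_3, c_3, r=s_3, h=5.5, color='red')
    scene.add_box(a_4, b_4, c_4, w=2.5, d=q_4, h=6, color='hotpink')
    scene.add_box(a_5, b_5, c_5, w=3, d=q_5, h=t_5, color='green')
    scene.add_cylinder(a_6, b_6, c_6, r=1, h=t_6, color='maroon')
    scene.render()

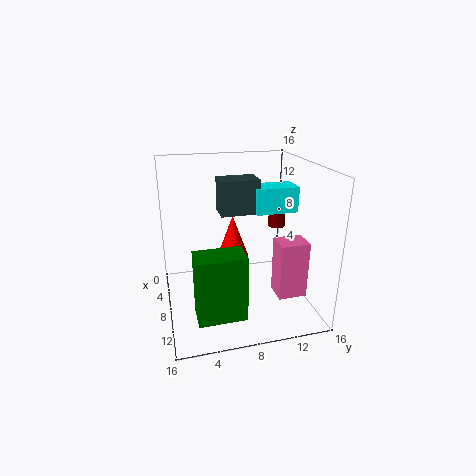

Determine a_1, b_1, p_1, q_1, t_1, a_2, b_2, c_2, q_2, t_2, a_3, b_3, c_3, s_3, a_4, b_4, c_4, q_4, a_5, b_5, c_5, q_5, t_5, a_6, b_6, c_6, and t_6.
a_1 = 3.5; b_1 = 6.5; p_1 = 3; q_1 = 4.5; t_1 = 4; a_2 = 4; b_2 = 10.5; c_2 = 10; q_2 = 5; t_2 = 3; a_3 = 3.5; b_3 = 8.5; c_3 = 3.5; s_3 = 2; a_4 = 11; b_4 = 11; c_4 = 3; q_4 = 3; a_5 = 11; b_5 = 2.5; c_5 = 1.5; q_5 = 5; t_5 = 7; a_6 = 5.5; b_6 = 13.5; c_6 = 8; t_6 = 2.5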